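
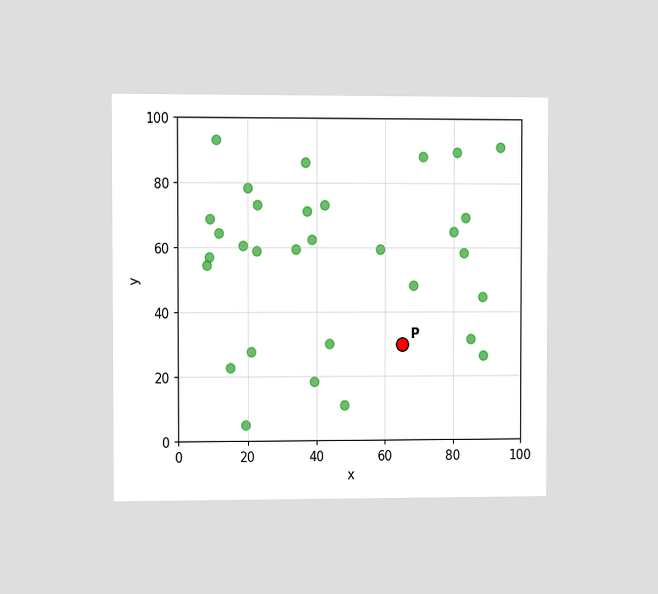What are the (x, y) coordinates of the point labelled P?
(65, 30)

The chart is viewed at a slight angle. Following the gridlines from P to each axis, P sits at (65, 30).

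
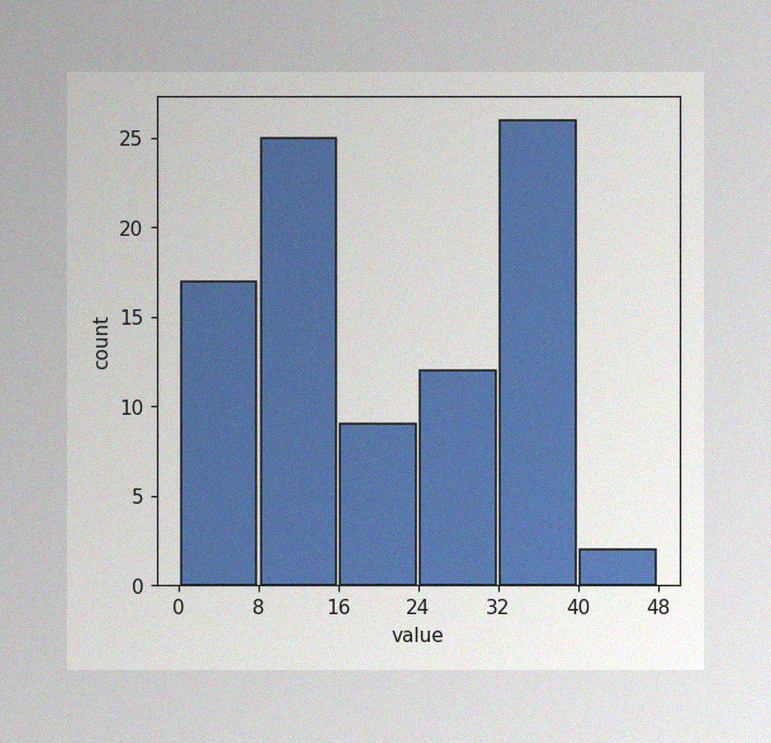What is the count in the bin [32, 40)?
The image has some photo noise and uneven lighting. The [32, 40) bin has height 26.

26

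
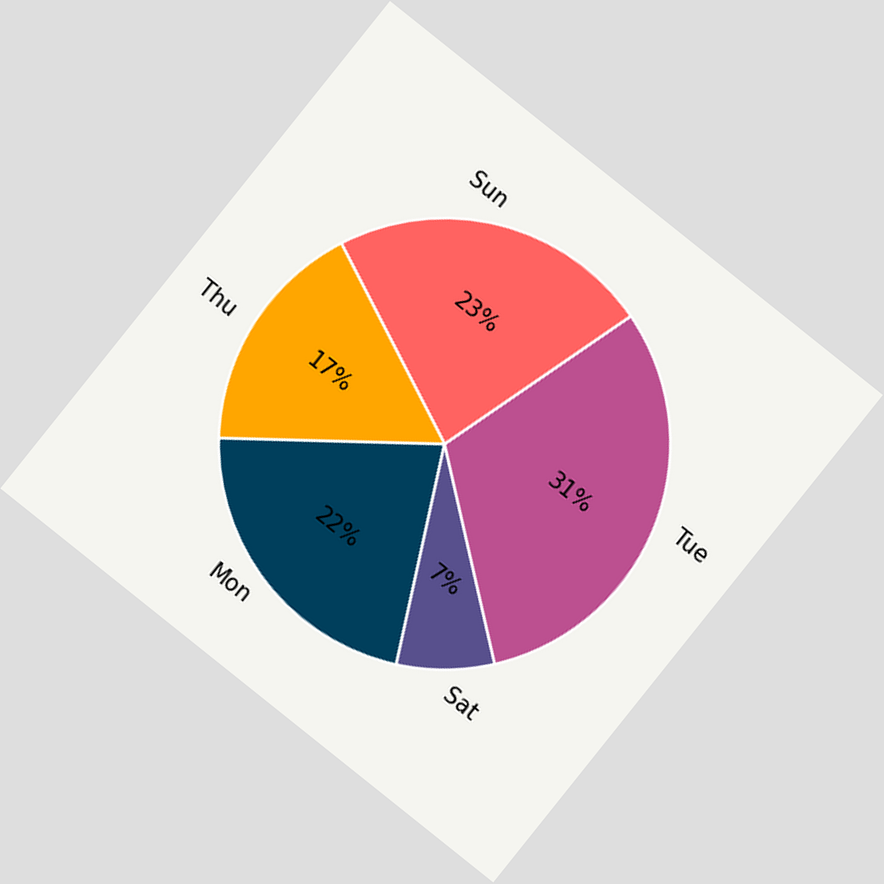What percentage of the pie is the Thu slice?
17%

The chart is tilted about 39° clockwise. The Thu slice takes up 17% of the pie.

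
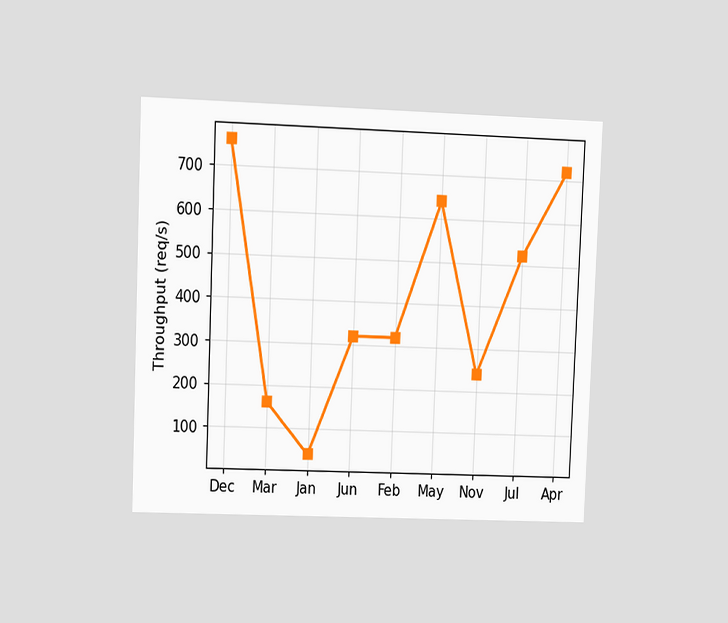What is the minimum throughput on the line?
The chart is tilted about 2° clockwise and viewed at a slight angle. The lowest point is at Jan, and reading across to the y-axis gives 40req/s.

40req/s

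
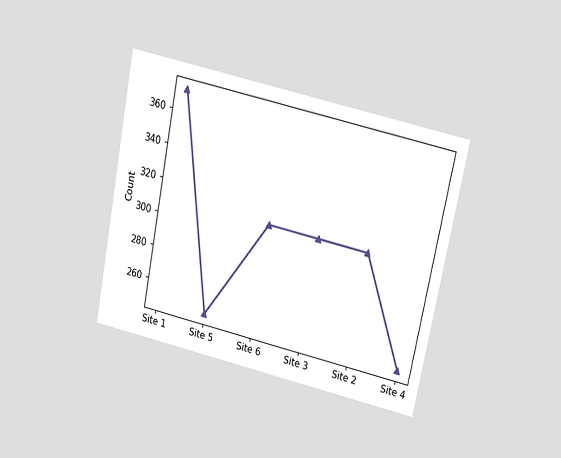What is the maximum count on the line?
372

The chart is tilted about 12° clockwise and viewed slightly from above. The highest point is at Site 1, and reading across to the y-axis gives 372.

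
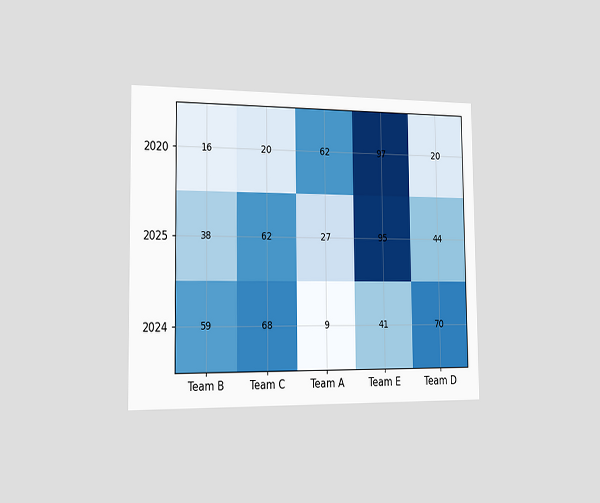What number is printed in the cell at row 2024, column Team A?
9

The chart is viewed slightly from the left. The (2024, Team A) cell reads 9.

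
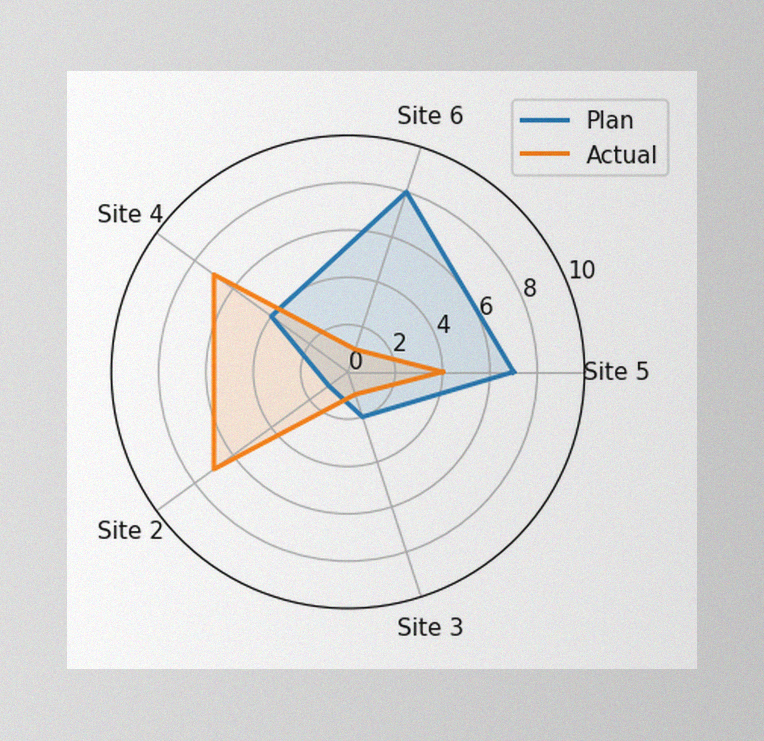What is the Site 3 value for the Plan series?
2

The image has some photo noise and uneven lighting. On the Site 3 axis, Plan reaches 2.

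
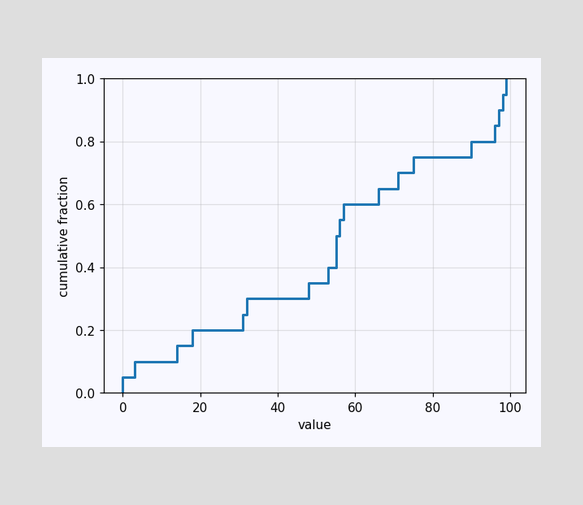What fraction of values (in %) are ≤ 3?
At x=3 the ECDF step is at 10%.

10%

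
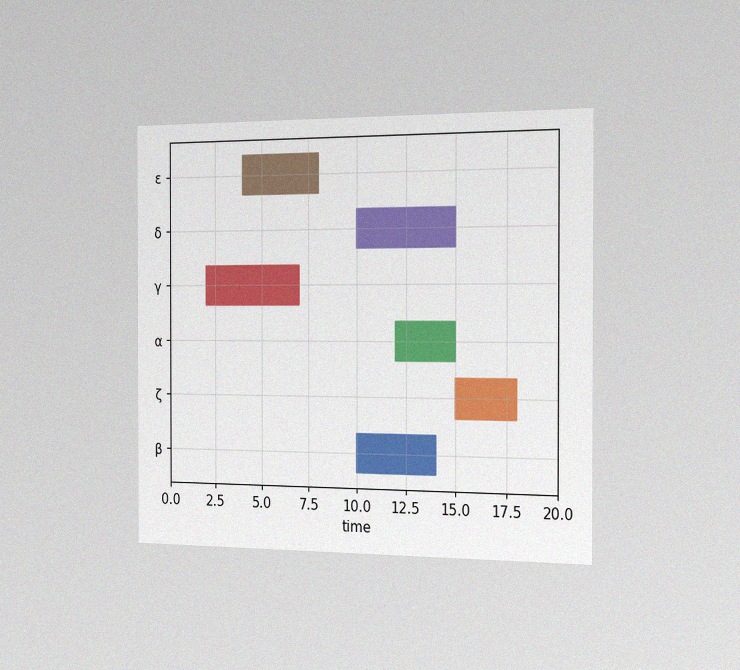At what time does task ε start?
4

The chart is viewed slightly from the right, with some photo noise. The ε bar begins at t=4.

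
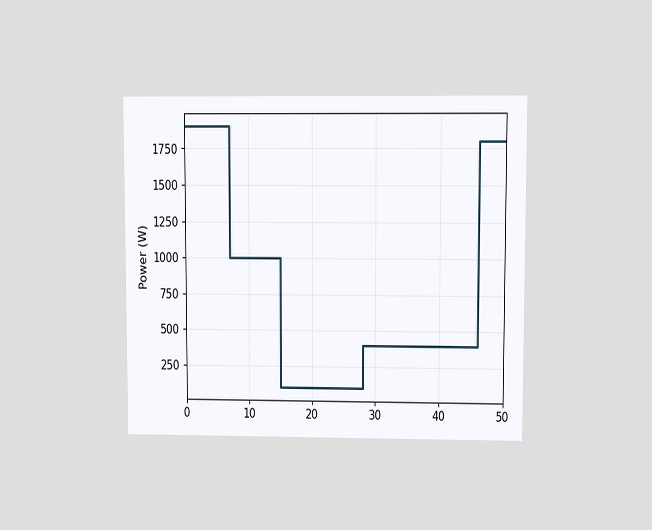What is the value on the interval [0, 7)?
1900W

The chart is viewed at a slight angle. On [0, 7) the step sits at 1900W.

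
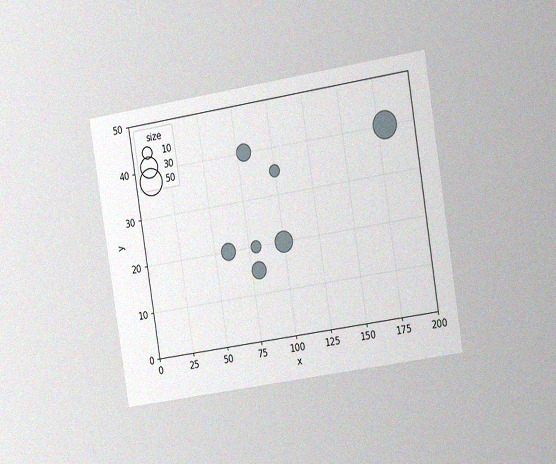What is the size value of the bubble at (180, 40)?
The chart is tilted about 9° counter-clockwise and viewed slightly from the right, with some photo noise. Matching the bubble at (180, 40) against the size legend gives 50.

50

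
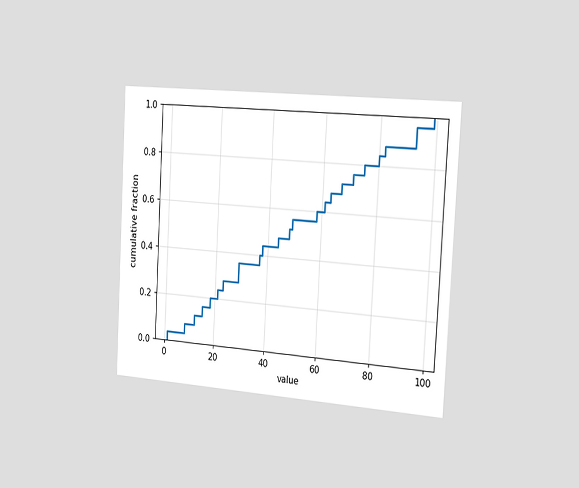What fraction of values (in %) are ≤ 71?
76%

The chart is tilted about 3° clockwise and viewed slightly from the right. At x=71 the ECDF step is at 76%.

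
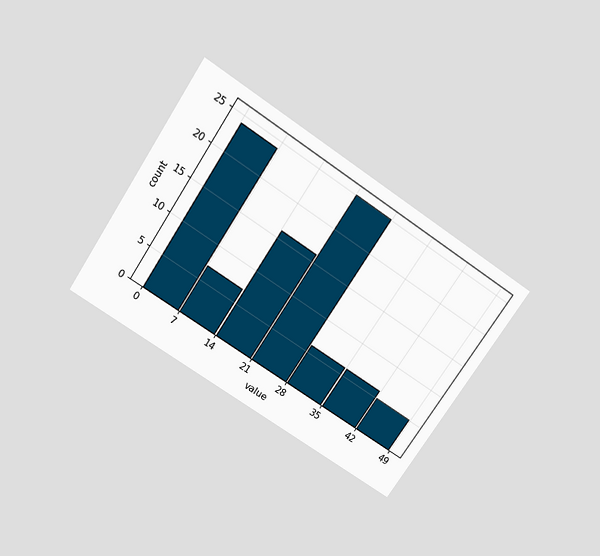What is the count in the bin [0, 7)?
24

The chart is tilted about 34° clockwise and viewed slightly from above. The [0, 7) bin has height 24.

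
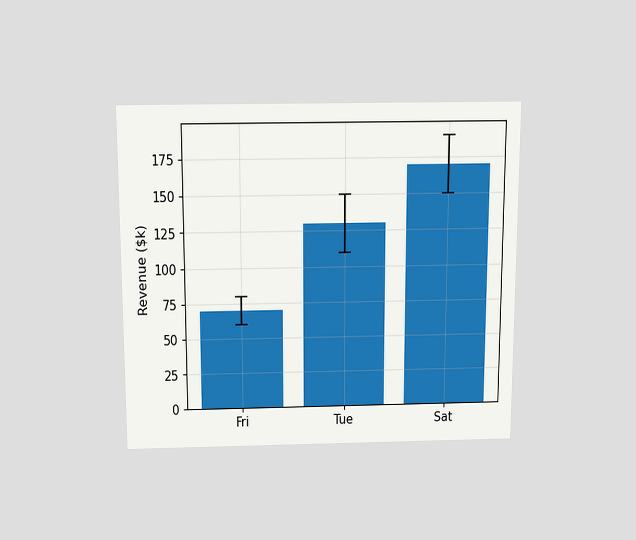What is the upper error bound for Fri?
The chart is viewed slightly from above. The Fri bar's upper whisker reaches $80k.

$80k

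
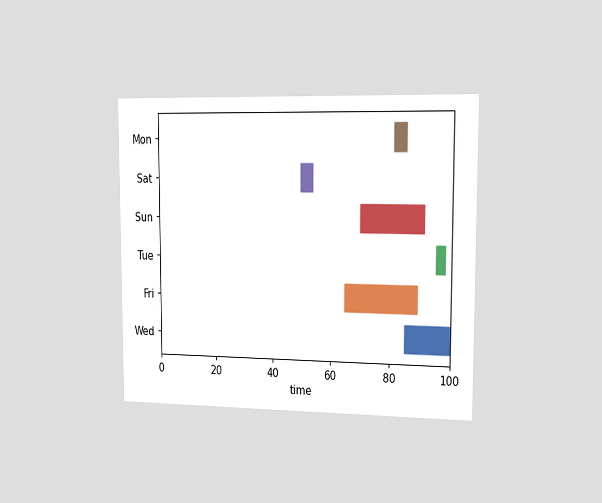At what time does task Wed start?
85

The chart is viewed slightly from the right. The Wed bar begins at t=85.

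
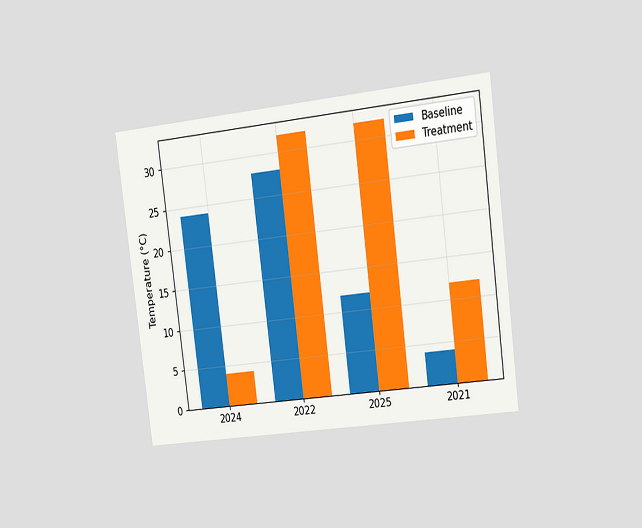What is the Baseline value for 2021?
4°C

The chart is tilted about 7° counter-clockwise and viewed slightly from the right. The Baseline bar at 2021 reaches 4°C on the y-axis.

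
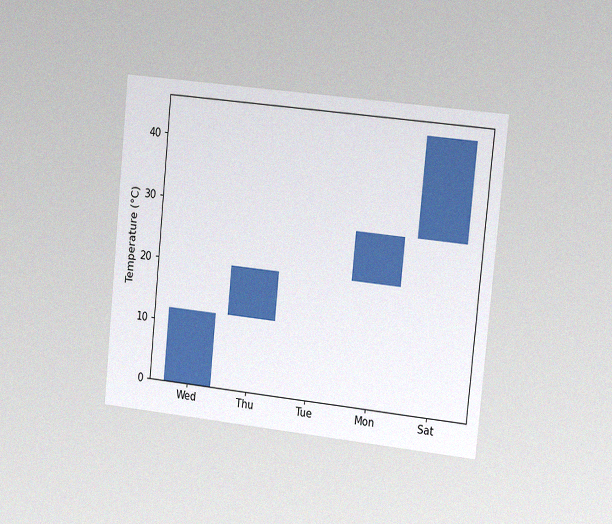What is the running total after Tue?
20°C

The chart is tilted about 6° clockwise and viewed slightly from the right, with some photo noise. After Tue the running total reaches 20°C.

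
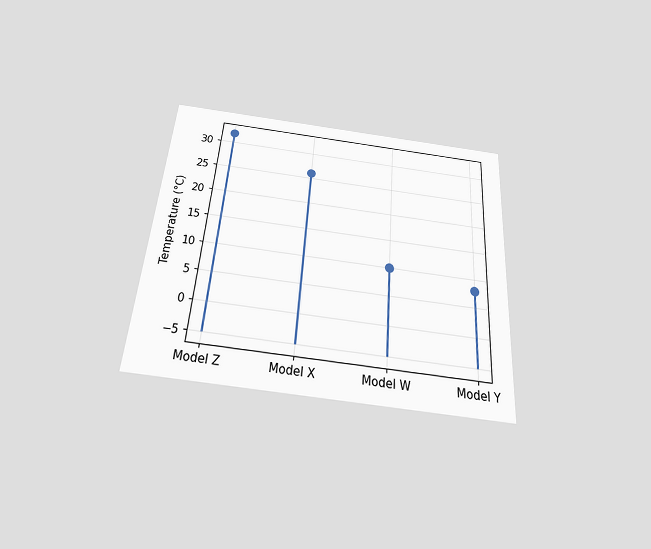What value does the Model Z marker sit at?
The chart is tilted about 4° clockwise and viewed slightly from below. The Model Z marker sits at 32°C.

32°C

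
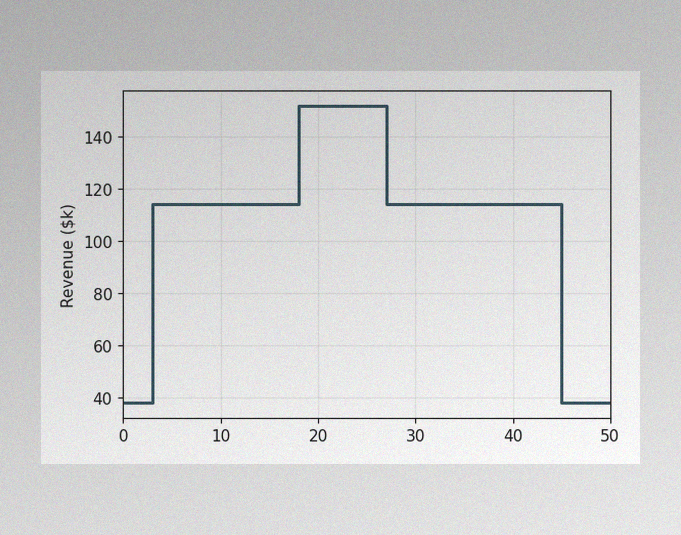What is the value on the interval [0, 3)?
The image has some photo noise and uneven lighting. On [0, 3) the step sits at $38k.

$38k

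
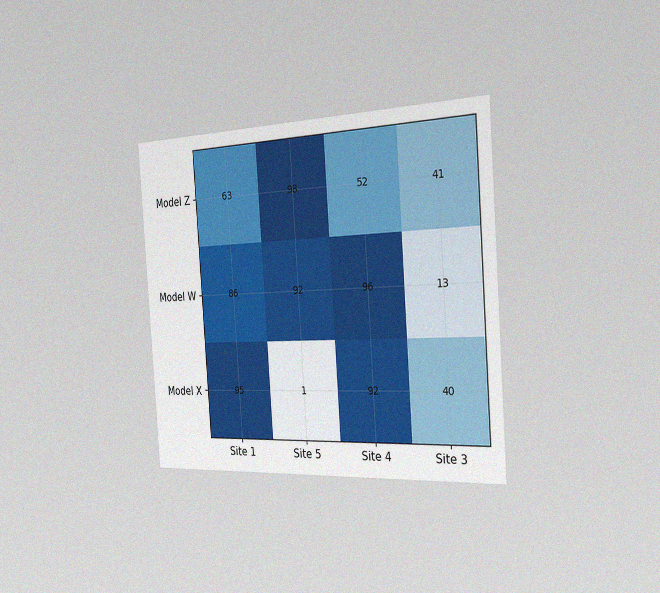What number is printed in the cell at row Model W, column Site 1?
86

The chart is tilted about 4° counter-clockwise and viewed slightly from the right, with some photo noise. The (Model W, Site 1) cell reads 86.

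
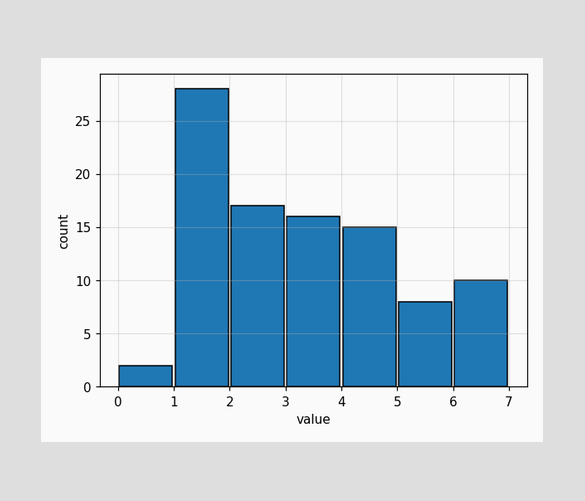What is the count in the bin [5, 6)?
8

The [5, 6) bin has height 8.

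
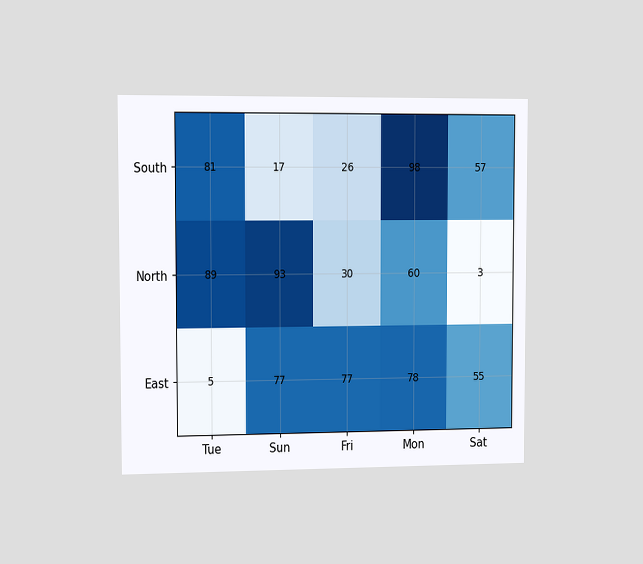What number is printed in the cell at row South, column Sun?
17

The chart is viewed slightly from the left. The (South, Sun) cell reads 17.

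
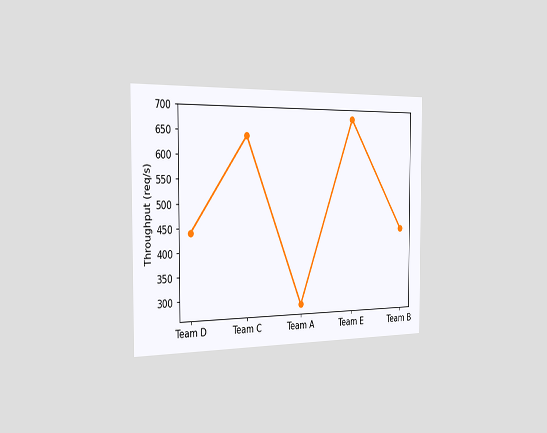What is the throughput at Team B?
The chart is viewed slightly from the left. At Team B, the line is at 440req/s.

440req/s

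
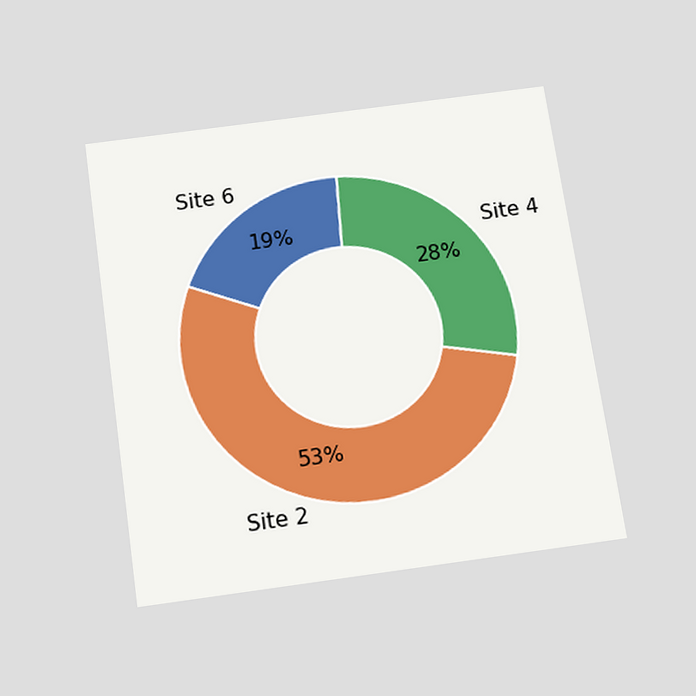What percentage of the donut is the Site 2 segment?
The chart is tilted about 8° counter-clockwise and viewed slightly from below. The Site 2 segment takes up 53% of the ring.

53%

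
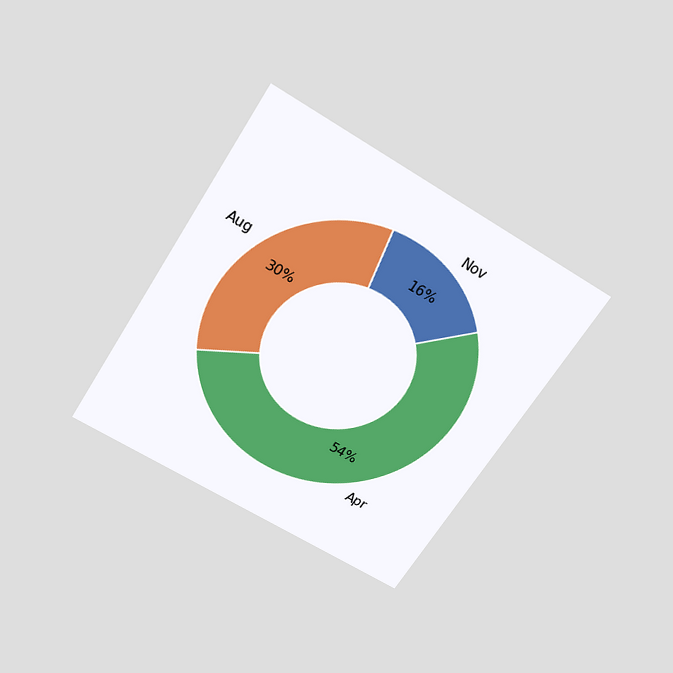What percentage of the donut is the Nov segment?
The chart is tilted about 32° clockwise and viewed slightly from above. The Nov segment takes up 16% of the ring.

16%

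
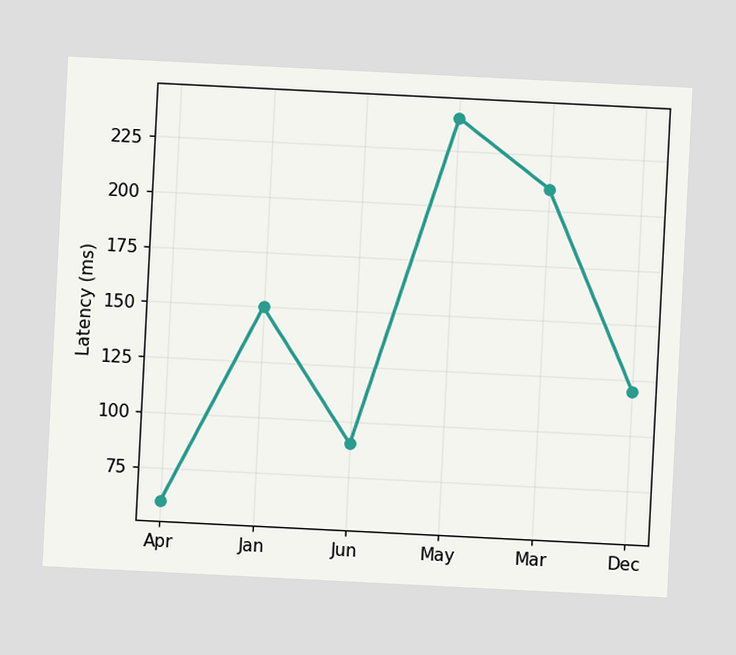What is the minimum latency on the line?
60ms

The chart is tilted about 3° clockwise. The lowest point is at Apr, and reading across to the y-axis gives 60ms.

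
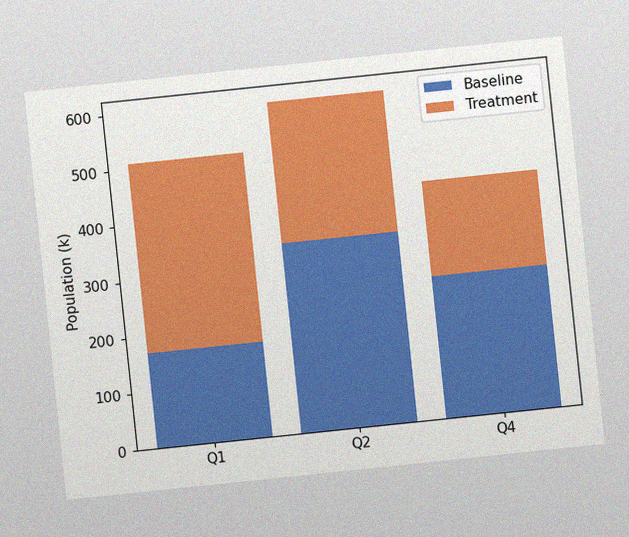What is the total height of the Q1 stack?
The chart is tilted about 6° counter-clockwise, with some photo noise. The Q1 stack's top reaches 510k on the y-axis.

510k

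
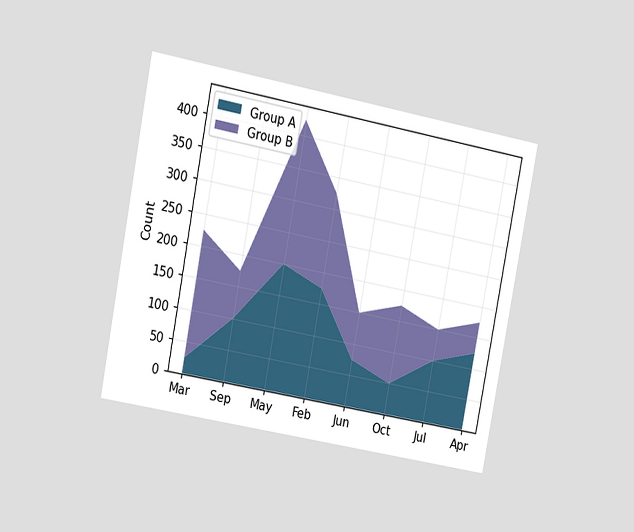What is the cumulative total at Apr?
The chart is tilted about 11° clockwise and viewed at a slight angle. The stacked total at Apr reaches 175.

175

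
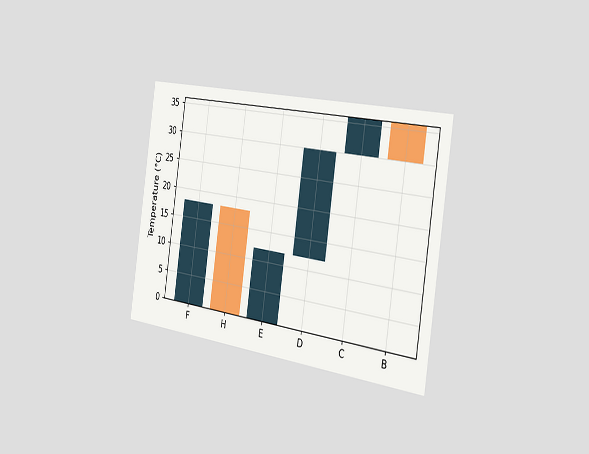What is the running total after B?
The chart is tilted about 8° clockwise and viewed slightly from the right. After B the running total reaches 30°C.

30°C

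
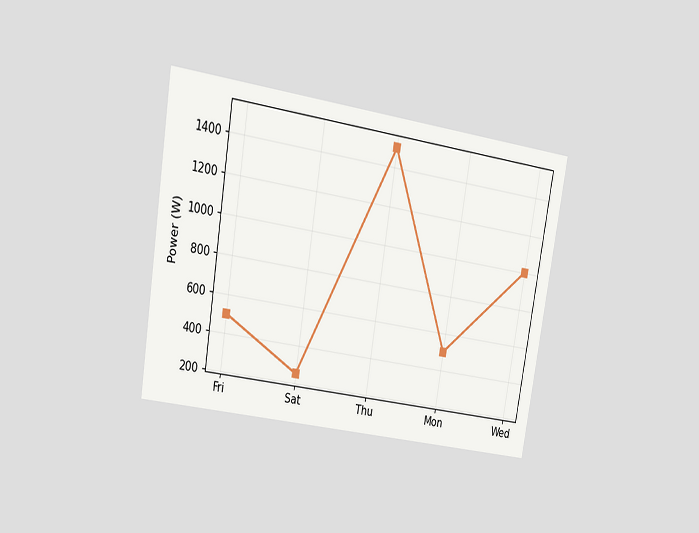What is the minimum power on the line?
250W

The chart is tilted about 9° clockwise and viewed at a slight angle. The lowest point is at Sat, and reading across to the y-axis gives 250W.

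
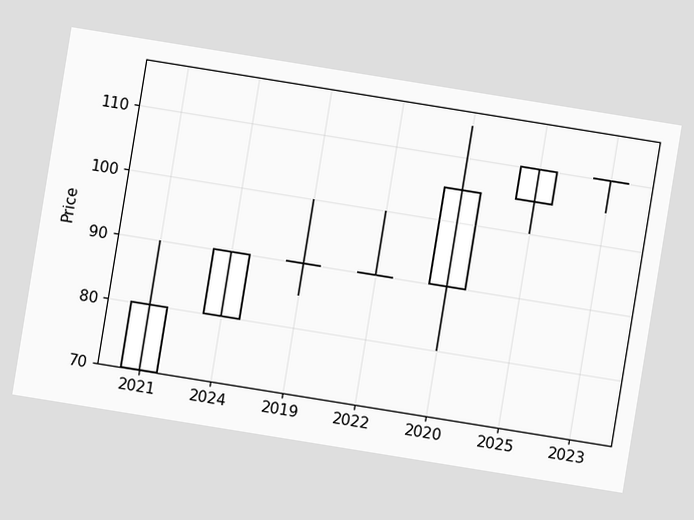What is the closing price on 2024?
90

The chart is tilted about 9° clockwise. The 2024 candle closes at 90.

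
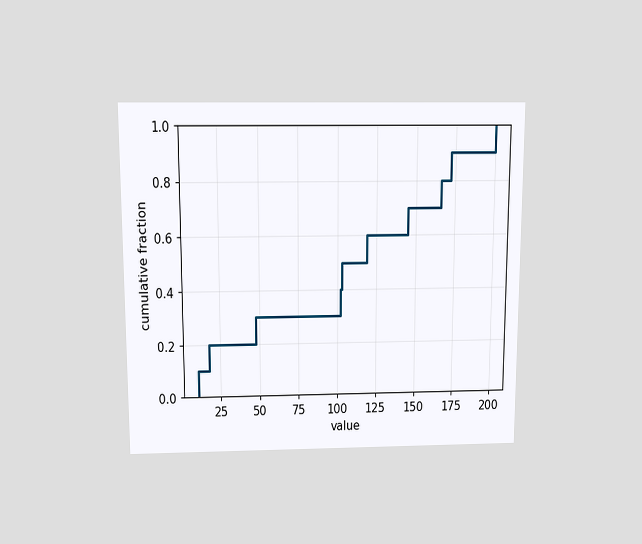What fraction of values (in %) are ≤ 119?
60%

The chart is viewed slightly from above. At x=119 the ECDF step is at 60%.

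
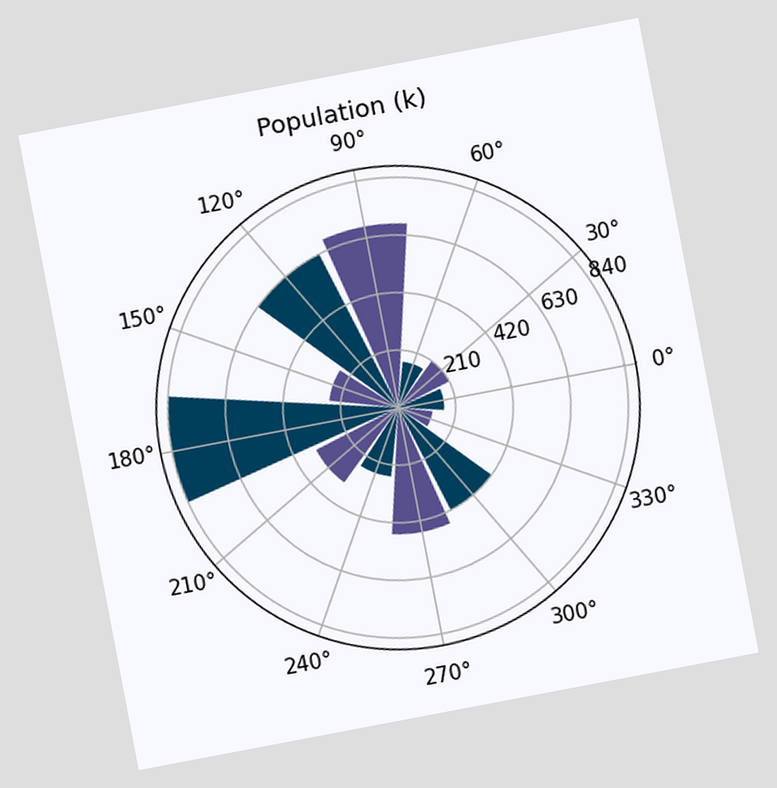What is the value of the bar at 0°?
168k

The chart is tilted about 11° counter-clockwise. The bar at 0° reaches 168k on the radial axis.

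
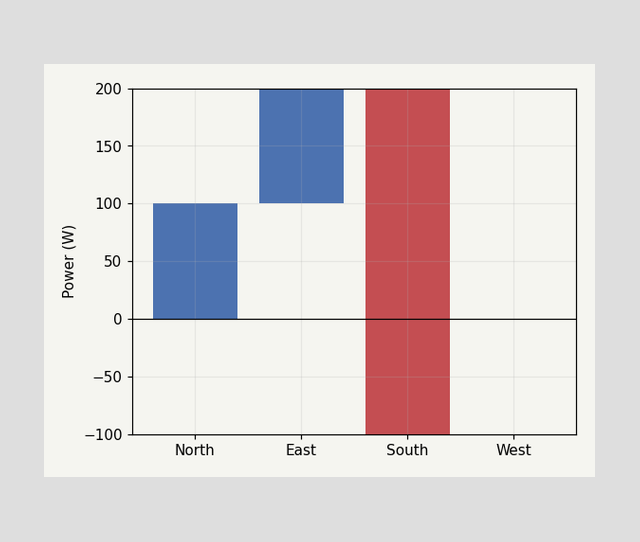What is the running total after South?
After South the running total reaches -100W.

-100W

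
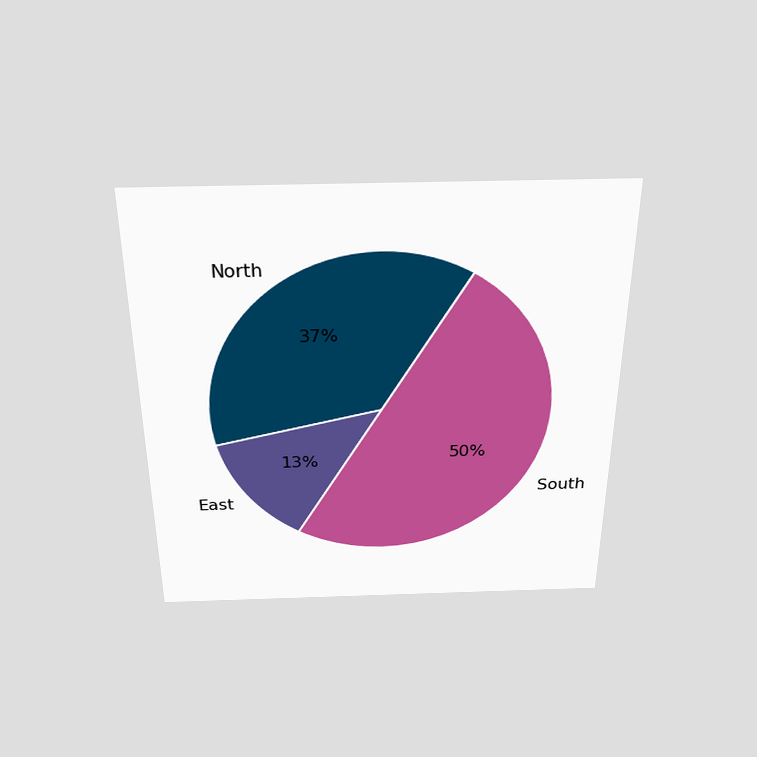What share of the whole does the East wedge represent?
The chart is viewed slightly from above. The East slice takes up 13% of the pie.

13%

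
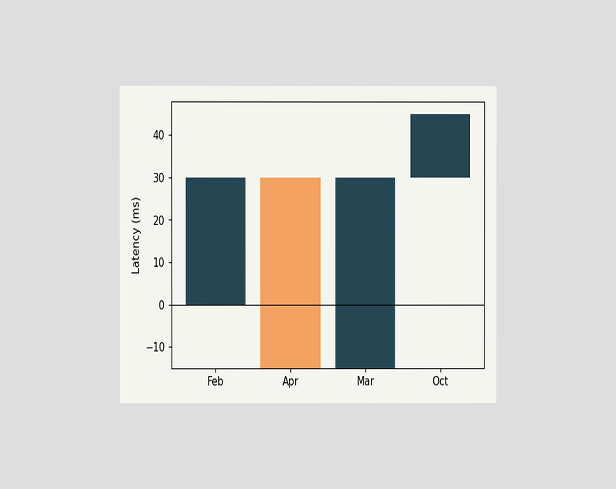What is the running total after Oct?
45ms

The chart is viewed at a slight angle. After Oct the running total reaches 45ms.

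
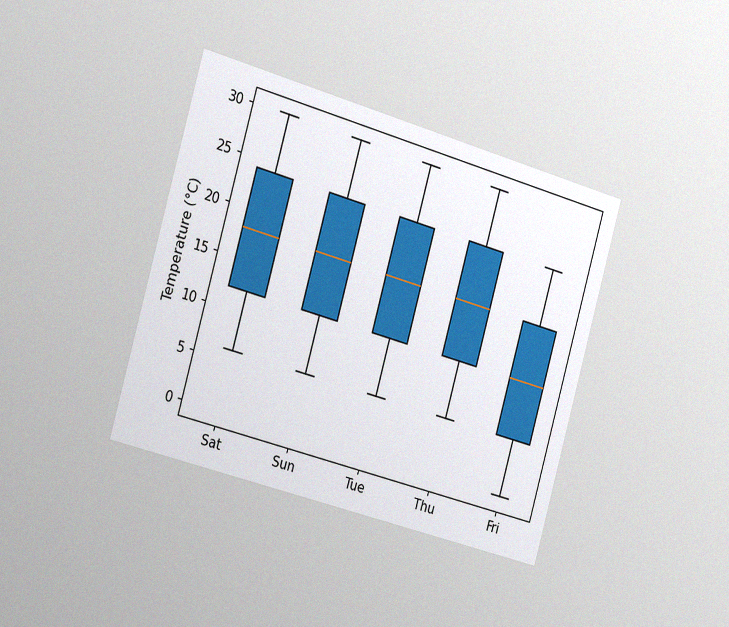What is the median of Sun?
18°C

The chart is tilted about 16° clockwise and viewed slightly from the left, with some photo noise. The median line in the Sun box sits at 18°C.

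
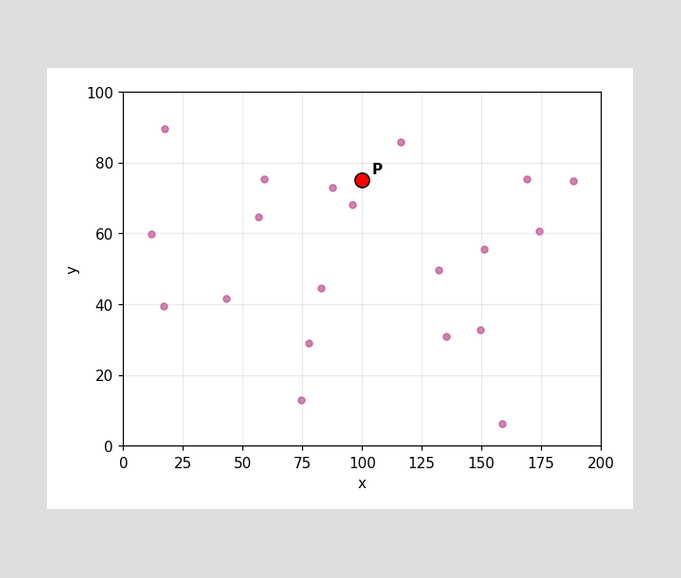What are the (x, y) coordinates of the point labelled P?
Following the gridlines from P to each axis, P sits at (100, 75).

(100, 75)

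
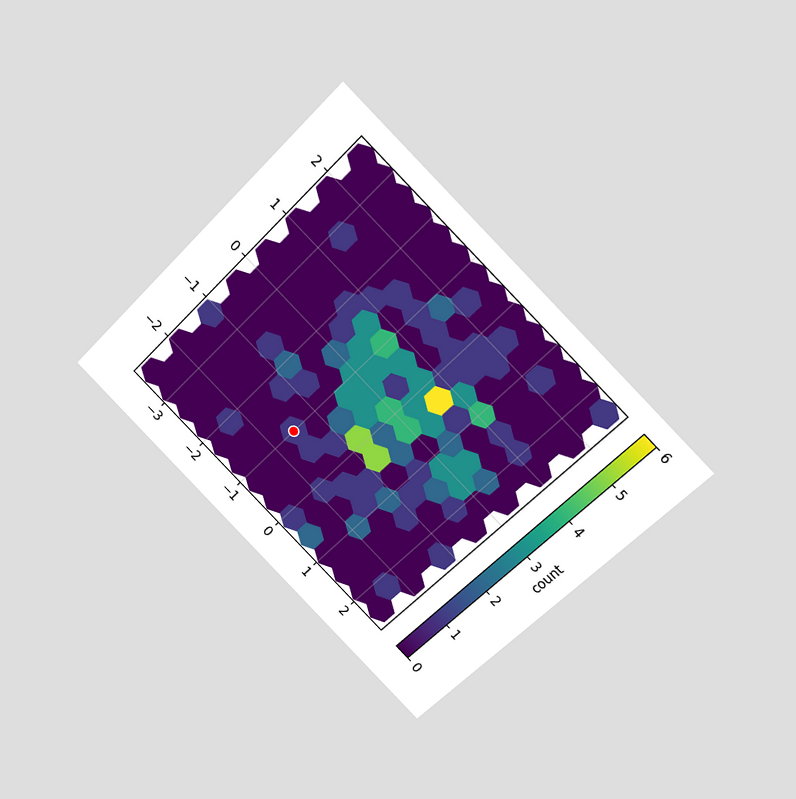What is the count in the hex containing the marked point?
1

The chart is tilted about 45° clockwise and viewed at a slight angle. The marked hex reads 1 on the colorbar.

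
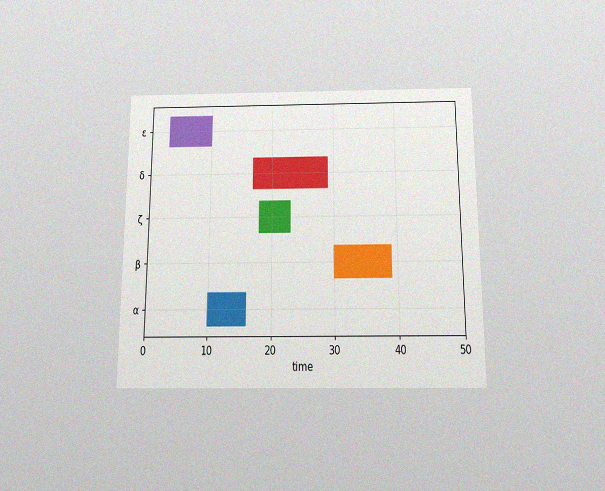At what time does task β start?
The chart is viewed slightly from below, with some photo noise. The β bar begins at t=30.

30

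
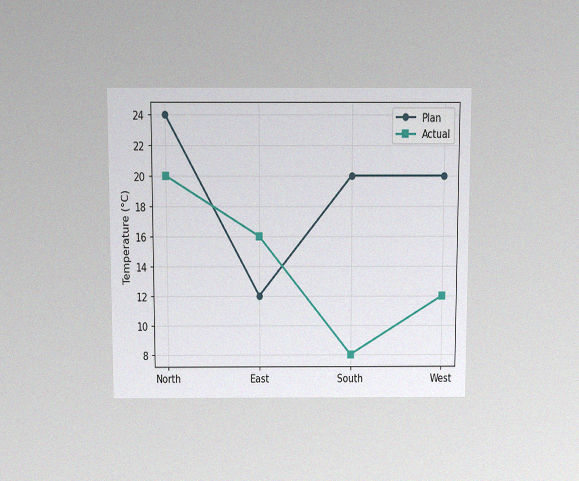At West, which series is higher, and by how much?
The chart is viewed slightly from above, with some photo noise. At West, Plan sits above the other line by 8°C.

Plan, by 8°C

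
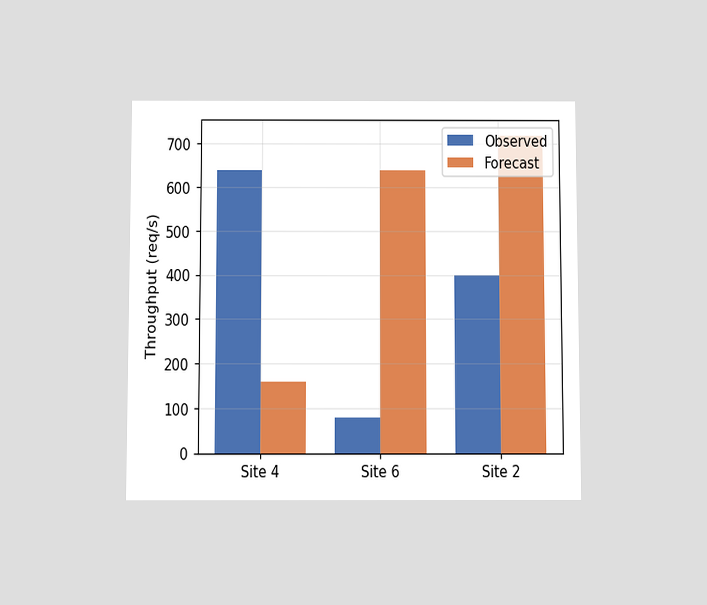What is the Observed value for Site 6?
The chart is viewed slightly from below. The Observed bar at Site 6 reaches 80req/s on the y-axis.

80req/s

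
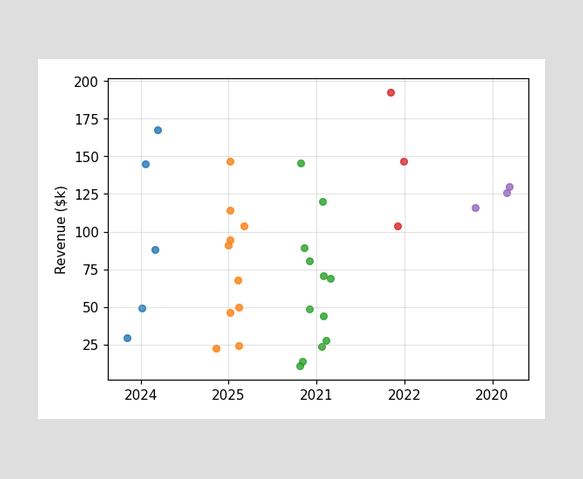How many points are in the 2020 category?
3

Counting the markers in the 2020 column gives 3.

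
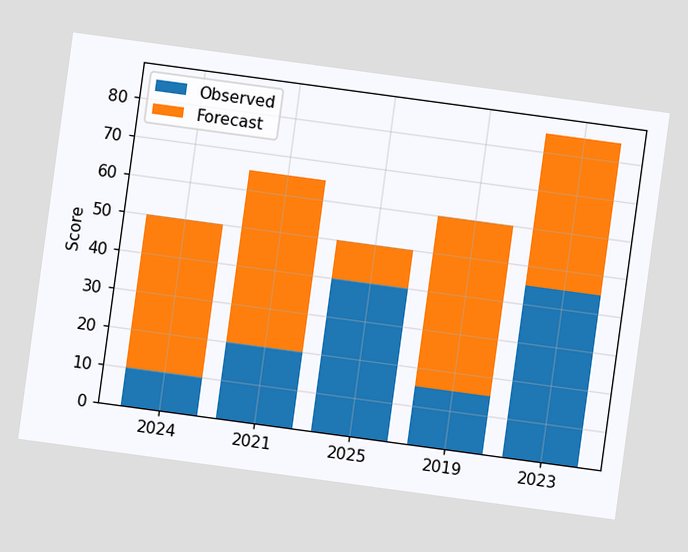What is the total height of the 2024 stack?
The chart is tilted about 8° clockwise. The 2024 stack's top reaches 50 on the y-axis.

50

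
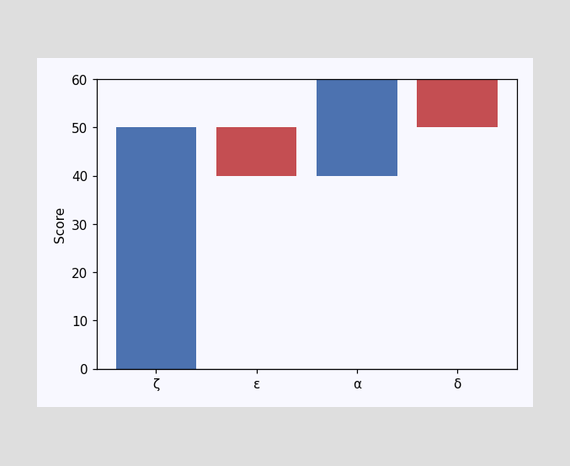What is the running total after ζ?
After ζ the running total reaches 50.

50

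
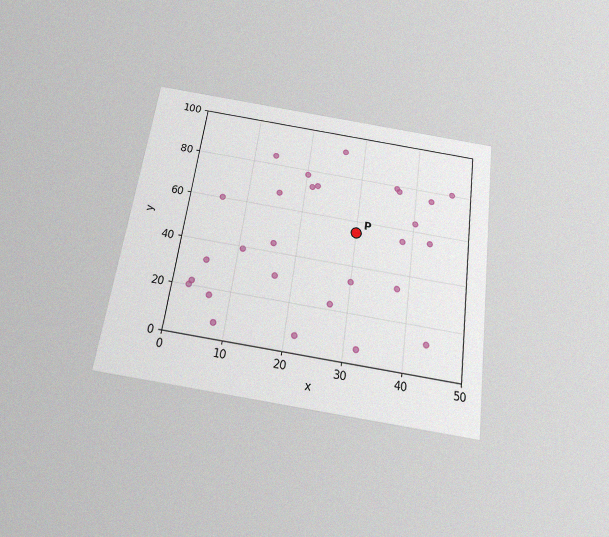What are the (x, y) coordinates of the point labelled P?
The chart is tilted about 8° clockwise and viewed slightly from below, with some photo noise. Following the gridlines from P to each axis, P sits at (30, 55).

(30, 55)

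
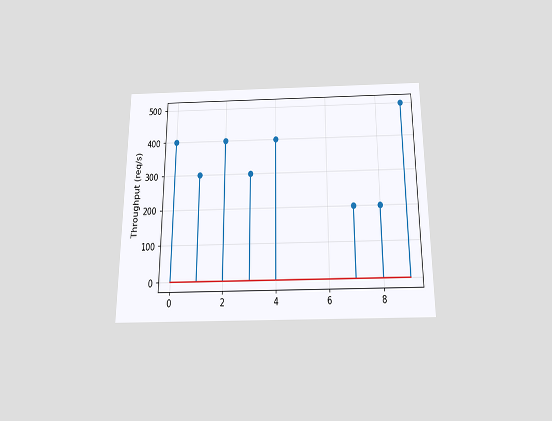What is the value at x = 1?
300req/s

The chart is viewed slightly from below. The stem at x=1 reaches 300req/s.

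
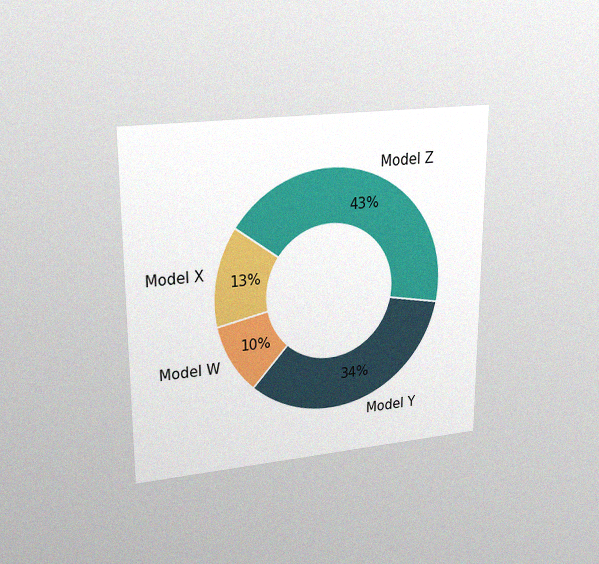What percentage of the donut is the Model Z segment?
The chart is viewed at a slight angle, with some photo noise. The Model Z segment takes up 43% of the ring.

43%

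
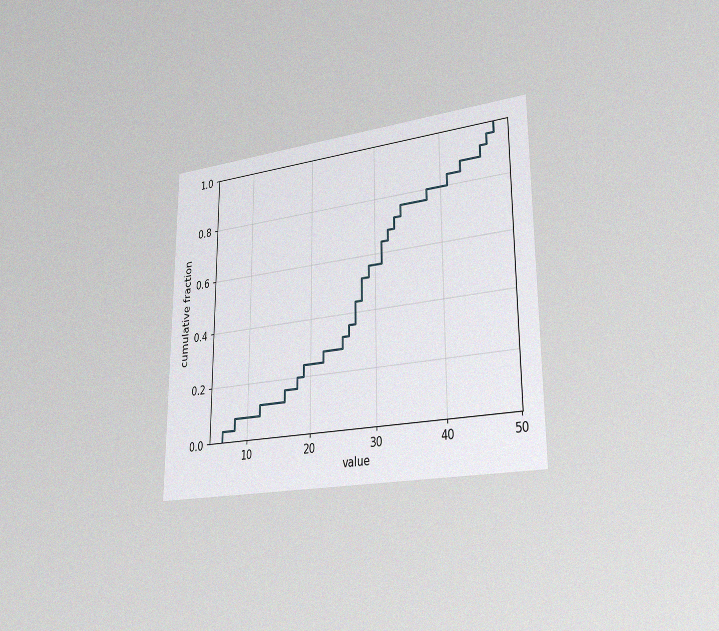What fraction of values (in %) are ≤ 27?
44%

The chart is viewed slightly from the right, with some photo noise. At x=27 the ECDF step is at 44%.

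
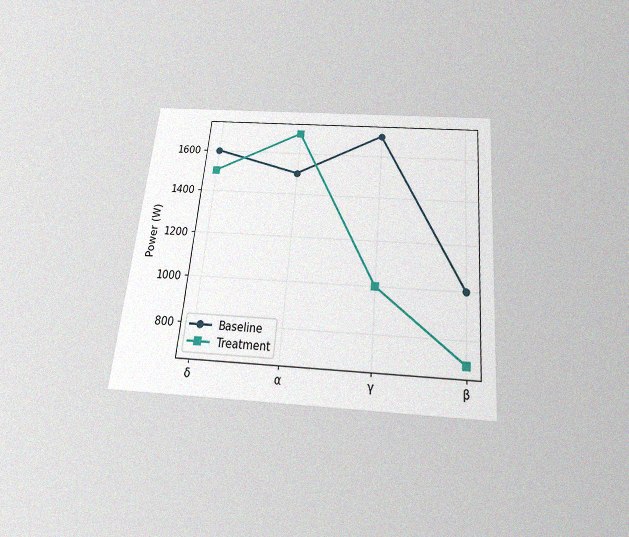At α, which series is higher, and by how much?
The chart is tilted about 5° clockwise and viewed slightly from below, with some photo noise. At α, Treatment sits above the other line by 200W.

Treatment, by 200W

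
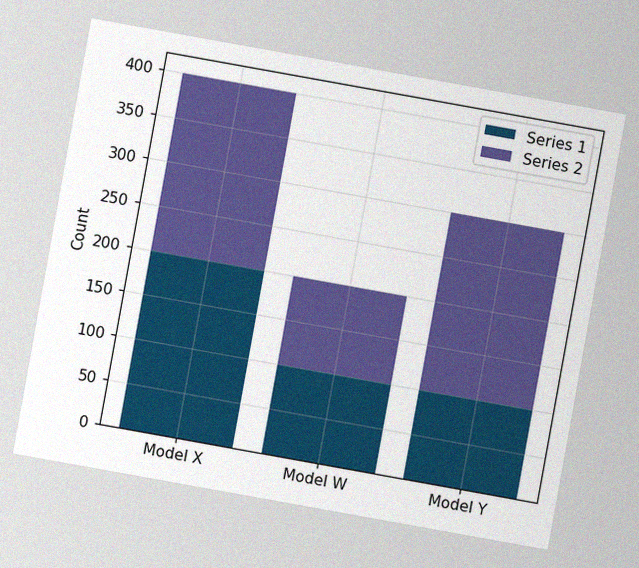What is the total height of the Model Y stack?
300

The chart is tilted about 10° clockwise, with some photo noise. The Model Y stack's top reaches 300 on the y-axis.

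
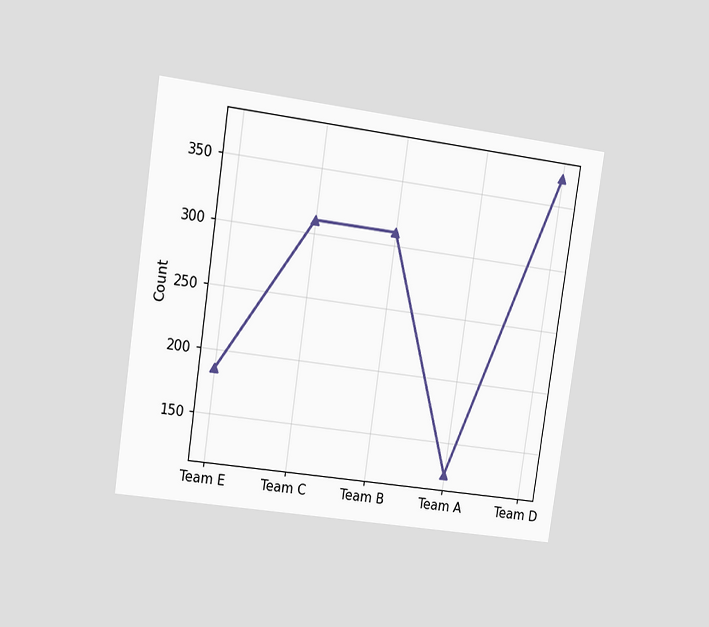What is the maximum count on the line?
The chart is tilted about 8° clockwise and viewed at a slight angle. The highest point is at Team D, and reading across to the y-axis gives 372.

372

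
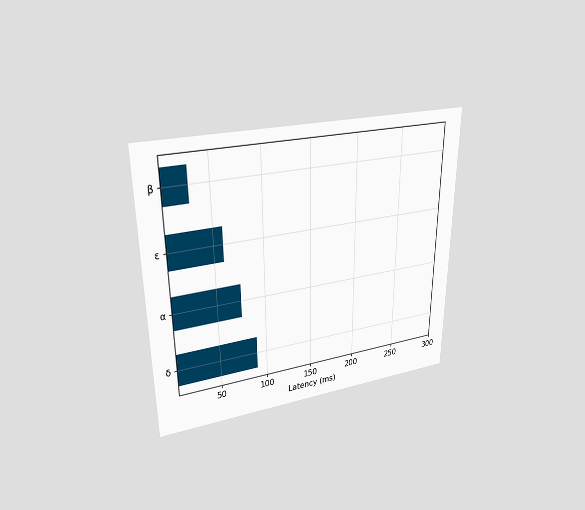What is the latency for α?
The chart is viewed at a slight angle. Reading along the chart's x-axis, the α bar reaches 75ms.

75ms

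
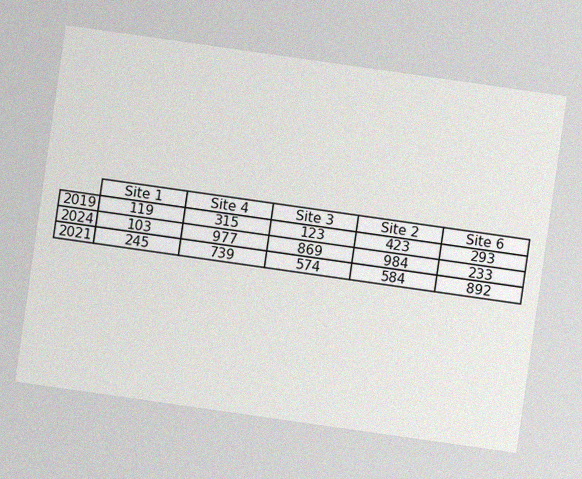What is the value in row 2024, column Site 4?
977

The chart is tilted about 8° clockwise, with some photo noise. The (2024, Site 4) cell reads 977.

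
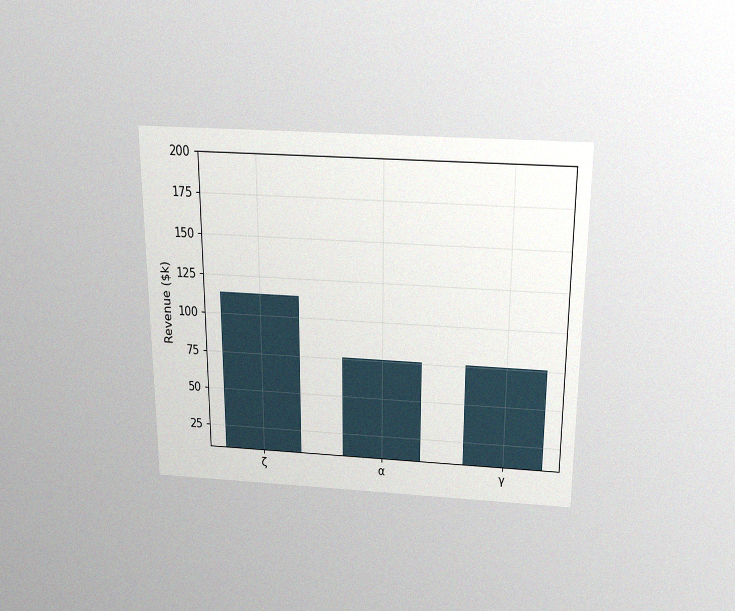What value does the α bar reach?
$76k

The chart is viewed slightly from above, with some photo noise. Reading along the chart's y-axis, the α bar reaches $76k.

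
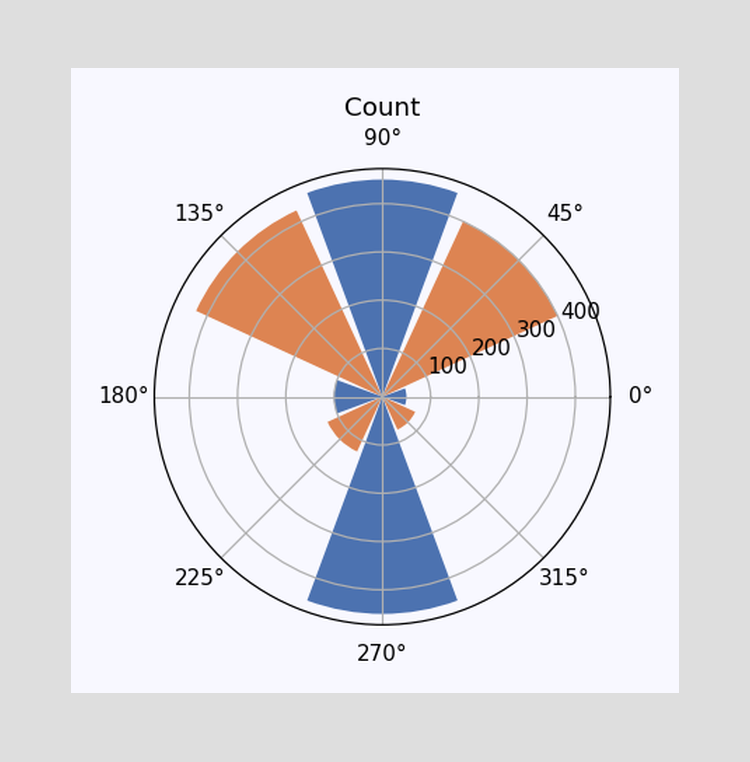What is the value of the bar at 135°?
425

The bar at 135° reaches 425 on the radial axis.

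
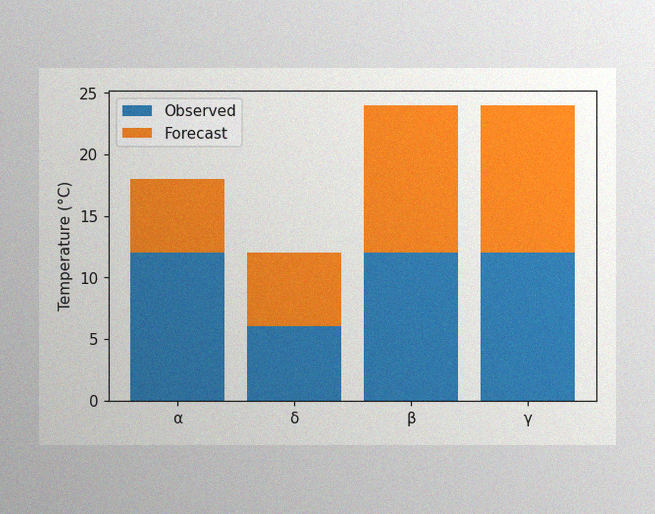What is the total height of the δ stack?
12°C

The image has some photo noise and uneven lighting. The δ stack's top reaches 12°C on the y-axis.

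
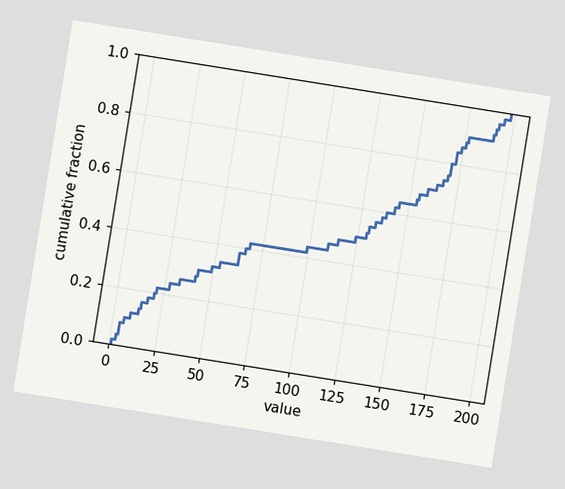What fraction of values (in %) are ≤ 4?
8%

The chart is tilted about 9° clockwise. At x=4 the ECDF step is at 8%.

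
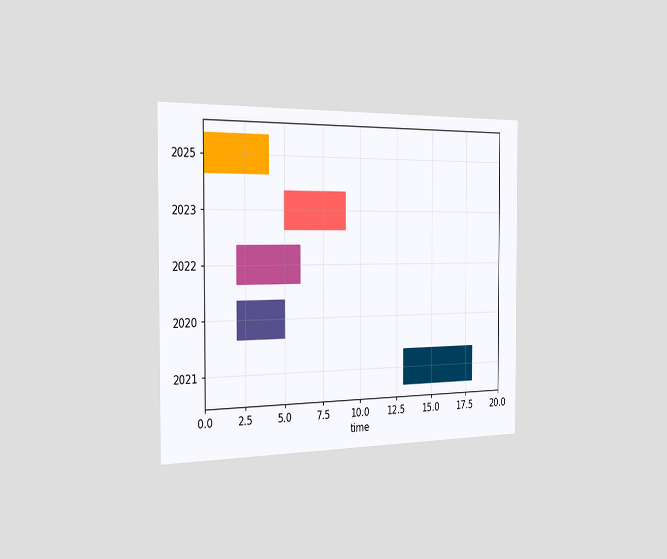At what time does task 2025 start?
The chart is viewed slightly from the left. The 2025 bar begins at t=0.

0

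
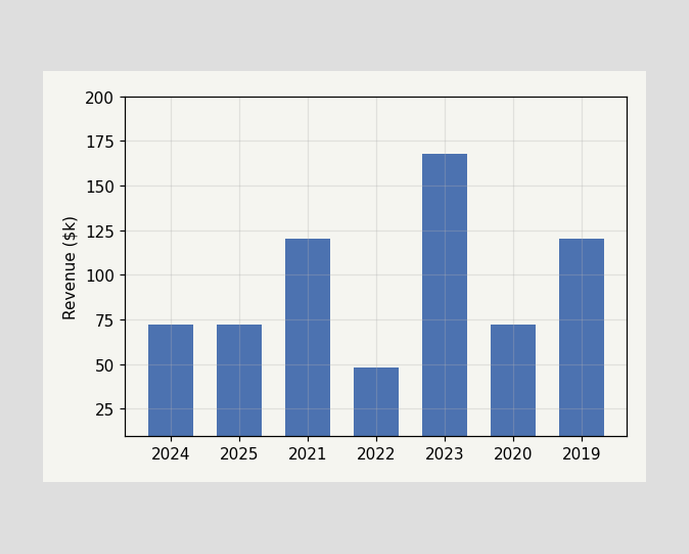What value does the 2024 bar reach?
Reading along the chart's y-axis, the 2024 bar reaches $72k.

$72k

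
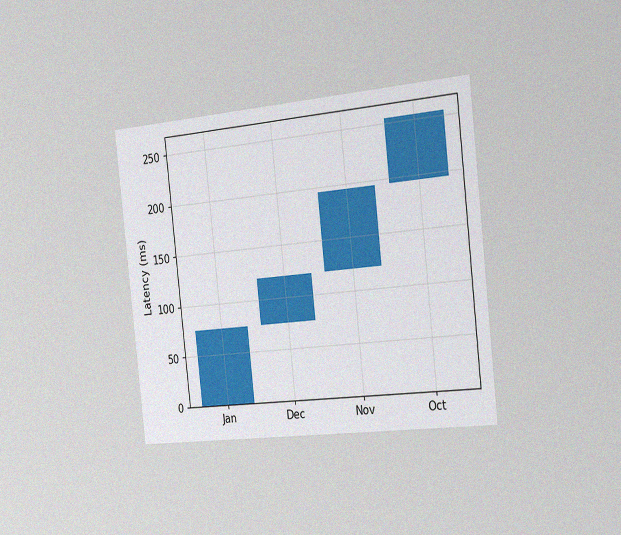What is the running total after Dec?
The chart is tilted about 6° counter-clockwise and viewed slightly from the right, with some photo noise. After Dec the running total reaches 120ms.

120ms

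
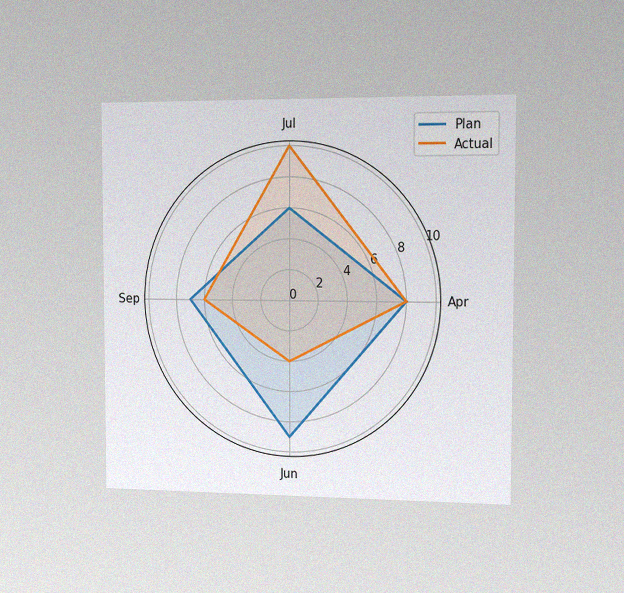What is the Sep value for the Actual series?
6

The chart is viewed slightly from the right, with some photo noise. On the Sep axis, Actual reaches 6.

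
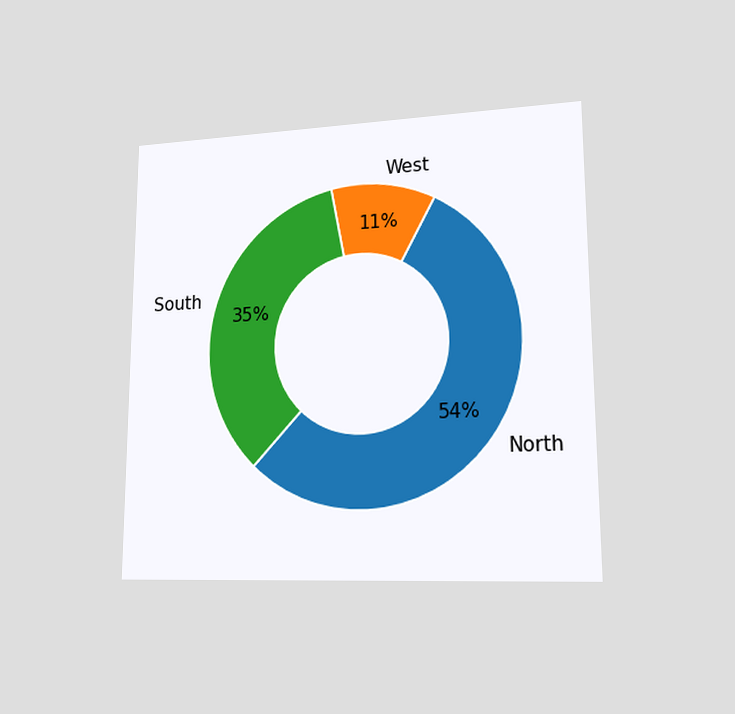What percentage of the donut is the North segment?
54%

The chart is viewed at a slight angle. The North segment takes up 54% of the ring.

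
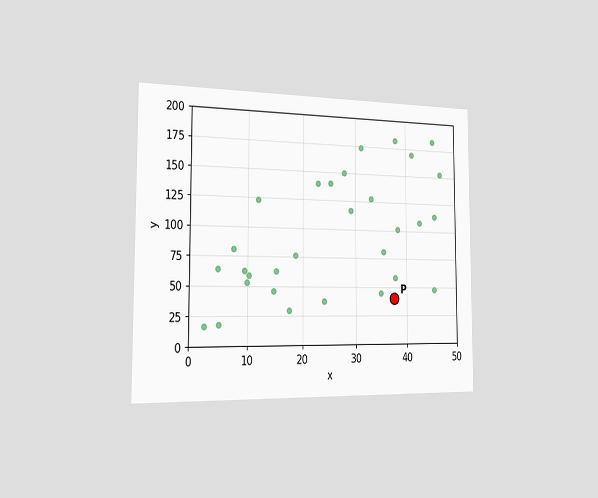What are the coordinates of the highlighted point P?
(37.5, 40)

The chart is viewed slightly from the left. Following the gridlines from P to each axis, P sits at (37.5, 40).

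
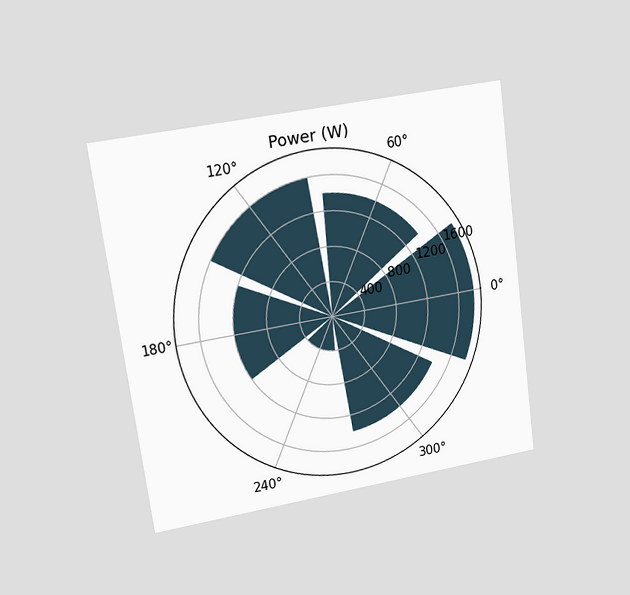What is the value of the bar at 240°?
400W

The chart is tilted about 8° counter-clockwise and viewed at a slight angle. The bar at 240° reaches 400W on the radial axis.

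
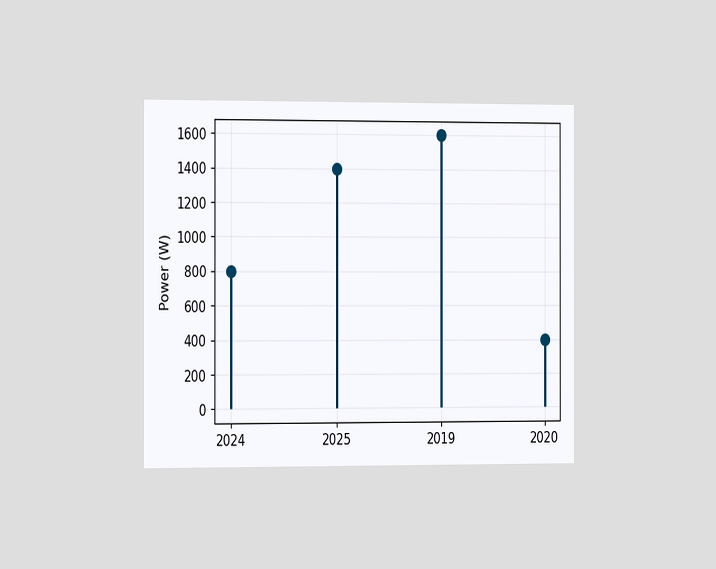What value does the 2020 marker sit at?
400W

The chart is viewed slightly from the left. The 2020 marker sits at 400W.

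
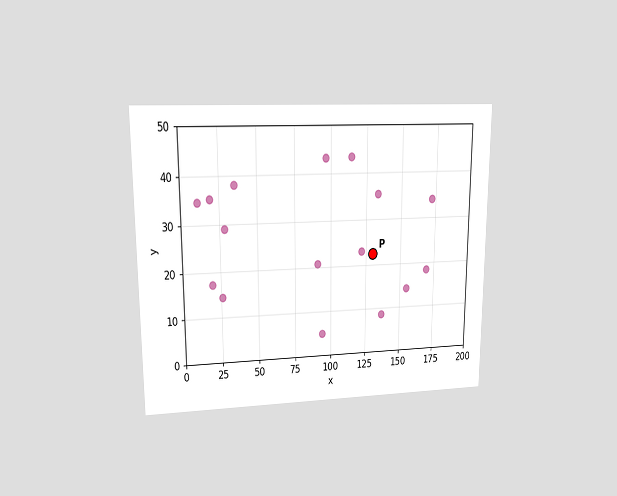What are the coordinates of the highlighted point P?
(130, 22.5)

The chart is viewed at a slight angle. Following the gridlines from P to each axis, P sits at (130, 22.5).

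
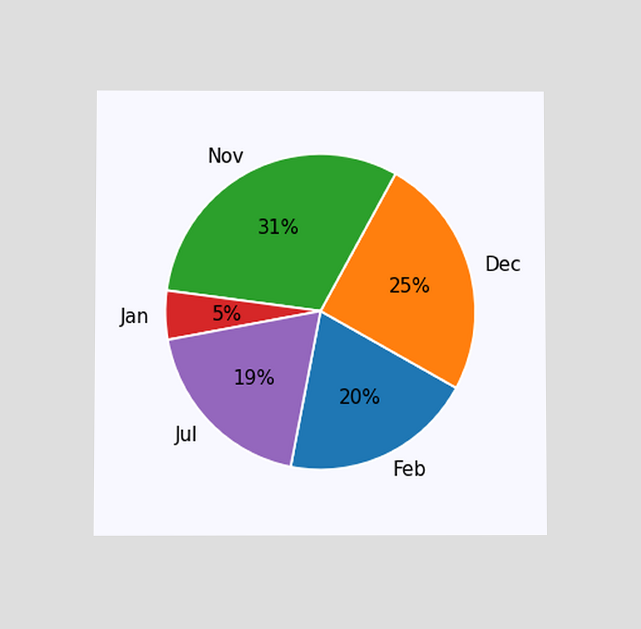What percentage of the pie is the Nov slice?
The chart is viewed at a slight angle. The Nov slice takes up 31% of the pie.

31%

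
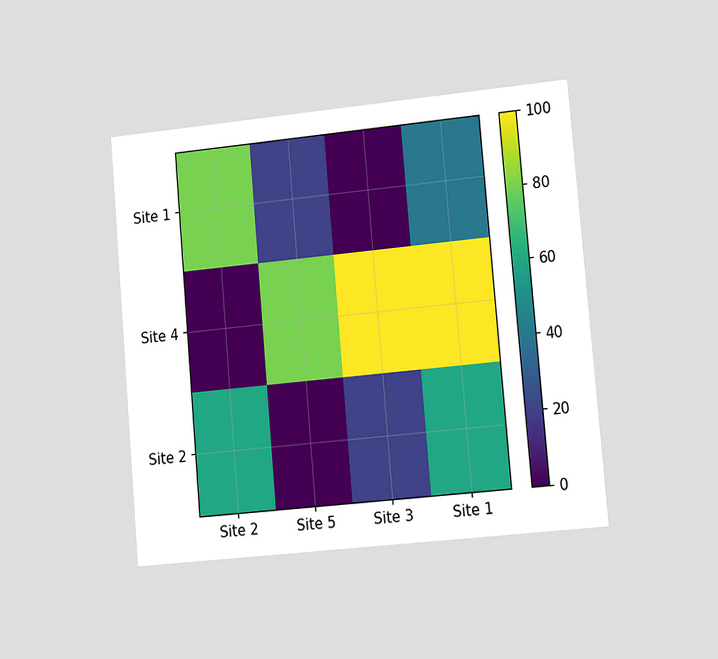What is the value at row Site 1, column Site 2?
80

The chart is tilted about 5° counter-clockwise and viewed slightly from the right. Matching cell (Site 1, Site 2) against the colorbar gives 80.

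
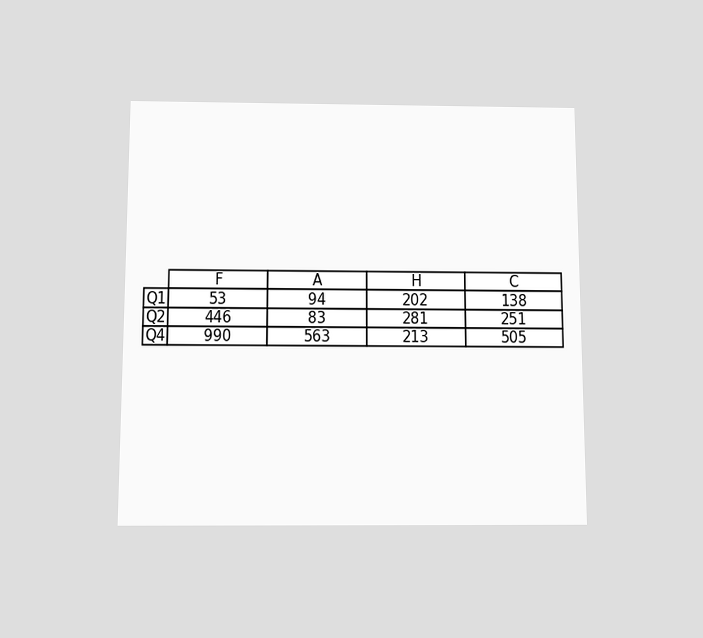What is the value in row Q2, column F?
The chart is viewed slightly from below. The (Q2, F) cell reads 446.

446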